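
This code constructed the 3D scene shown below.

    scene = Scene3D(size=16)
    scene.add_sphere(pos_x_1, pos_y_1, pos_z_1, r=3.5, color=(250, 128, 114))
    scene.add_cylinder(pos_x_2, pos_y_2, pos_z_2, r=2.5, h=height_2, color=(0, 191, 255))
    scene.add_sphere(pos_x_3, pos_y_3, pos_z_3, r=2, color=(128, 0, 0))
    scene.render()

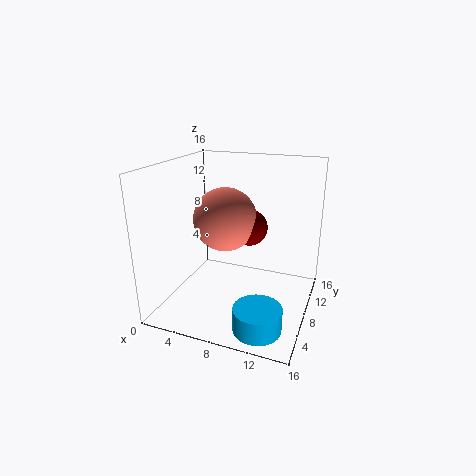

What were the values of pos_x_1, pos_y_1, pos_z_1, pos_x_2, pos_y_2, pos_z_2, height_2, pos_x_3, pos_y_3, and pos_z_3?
pos_x_1 = 6.5; pos_y_1 = 8; pos_z_1 = 10; pos_x_2 = 12; pos_y_2 = 3; pos_z_2 = 0.5; height_2 = 2.5; pos_x_3 = 9; pos_y_3 = 9; pos_z_3 = 9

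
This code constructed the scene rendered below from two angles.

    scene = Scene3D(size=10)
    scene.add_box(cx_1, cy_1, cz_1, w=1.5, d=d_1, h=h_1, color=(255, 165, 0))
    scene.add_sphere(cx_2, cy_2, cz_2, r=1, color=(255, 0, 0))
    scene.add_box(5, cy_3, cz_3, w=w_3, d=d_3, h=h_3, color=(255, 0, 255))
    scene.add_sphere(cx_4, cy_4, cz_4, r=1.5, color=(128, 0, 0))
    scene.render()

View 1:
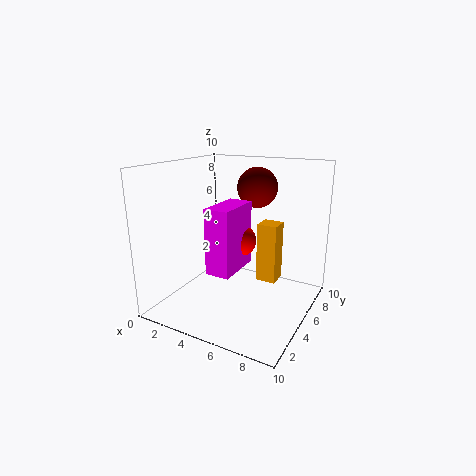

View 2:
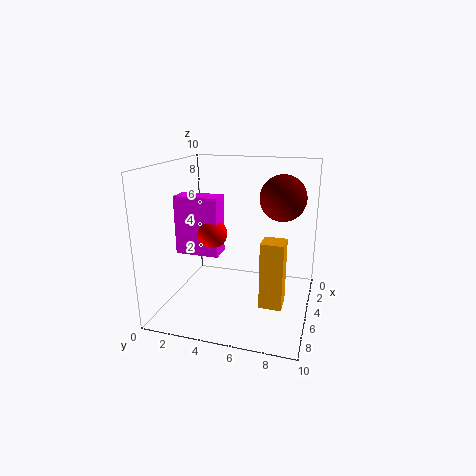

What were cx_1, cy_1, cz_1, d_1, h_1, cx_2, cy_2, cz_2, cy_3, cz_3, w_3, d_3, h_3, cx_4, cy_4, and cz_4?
cx_1 = 5.5; cy_1 = 7; cz_1 = 1; d_1 = 1.5; h_1 = 4.5; cx_2 = 6; cy_2 = 3.5; cz_2 = 5.5; cy_3 = 1; cz_3 = 4; w_3 = 1.5; d_3 = 3; h_3 = 4; cx_4 = 5; cy_4 = 8; cz_4 = 8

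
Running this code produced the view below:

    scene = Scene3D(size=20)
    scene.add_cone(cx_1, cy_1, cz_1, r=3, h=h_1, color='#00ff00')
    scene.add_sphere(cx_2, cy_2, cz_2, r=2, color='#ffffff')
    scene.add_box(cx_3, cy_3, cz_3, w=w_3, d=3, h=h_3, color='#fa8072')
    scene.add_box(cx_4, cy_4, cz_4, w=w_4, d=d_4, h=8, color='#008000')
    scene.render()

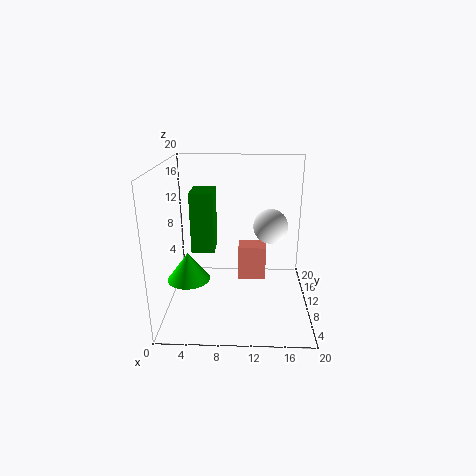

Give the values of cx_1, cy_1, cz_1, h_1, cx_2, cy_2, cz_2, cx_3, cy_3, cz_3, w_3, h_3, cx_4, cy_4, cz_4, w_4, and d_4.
cx_1 = 3
cy_1 = 9
cz_1 = 4
h_1 = 4
cx_2 = 14
cy_2 = 4
cz_2 = 14
cx_3 = 10
cy_3 = 11
cz_3 = 3
w_3 = 4
h_3 = 5
cx_4 = 4
cy_4 = 7
cz_4 = 9
w_4 = 3
d_4 = 4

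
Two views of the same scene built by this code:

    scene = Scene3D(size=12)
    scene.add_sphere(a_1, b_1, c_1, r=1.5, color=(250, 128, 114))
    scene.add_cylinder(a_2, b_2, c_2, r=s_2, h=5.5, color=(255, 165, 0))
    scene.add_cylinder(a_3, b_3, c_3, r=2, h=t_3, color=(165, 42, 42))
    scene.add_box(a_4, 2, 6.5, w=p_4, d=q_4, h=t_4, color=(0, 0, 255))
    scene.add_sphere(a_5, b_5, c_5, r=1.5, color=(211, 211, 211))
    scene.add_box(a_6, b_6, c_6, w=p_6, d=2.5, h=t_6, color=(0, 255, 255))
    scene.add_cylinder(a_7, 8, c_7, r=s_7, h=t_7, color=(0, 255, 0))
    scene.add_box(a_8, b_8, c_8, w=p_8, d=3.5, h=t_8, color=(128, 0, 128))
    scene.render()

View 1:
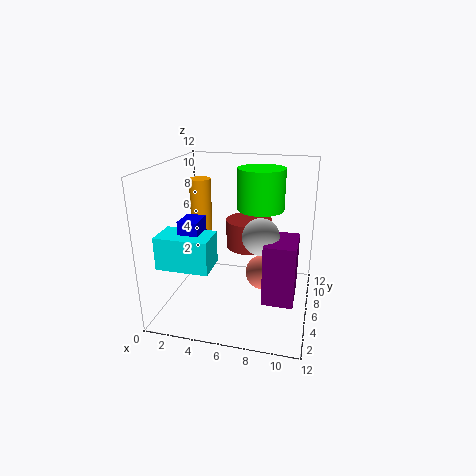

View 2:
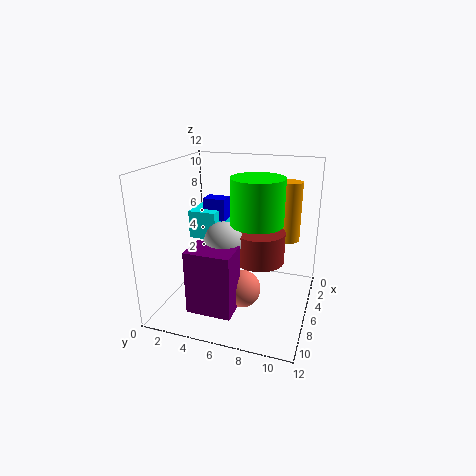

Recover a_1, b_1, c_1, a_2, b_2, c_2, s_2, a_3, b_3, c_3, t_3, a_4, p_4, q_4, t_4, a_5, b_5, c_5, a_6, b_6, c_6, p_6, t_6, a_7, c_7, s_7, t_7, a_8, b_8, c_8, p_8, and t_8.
a_1 = 8, b_1 = 7, c_1 = 2.5, a_2 = 1.5, b_2 = 9.5, c_2 = 4.5, s_2 = 1, a_3 = 6.5, b_3 = 8, c_3 = 4.5, t_3 = 2.5, a_4 = 2.5, p_4 = 1.5, q_4 = 2, t_4 = 2, a_5 = 8, b_5 = 5.5, c_5 = 6.5, a_6 = 1, b_6 = 1, c_6 = 5, p_6 = 4, t_6 = 2.5, a_7 = 7.5, c_7 = 8, s_7 = 2, t_7 = 3.5, a_8 = 8.5, b_8 = 3.5, c_8 = 1.5, p_8 = 2.5, t_8 = 5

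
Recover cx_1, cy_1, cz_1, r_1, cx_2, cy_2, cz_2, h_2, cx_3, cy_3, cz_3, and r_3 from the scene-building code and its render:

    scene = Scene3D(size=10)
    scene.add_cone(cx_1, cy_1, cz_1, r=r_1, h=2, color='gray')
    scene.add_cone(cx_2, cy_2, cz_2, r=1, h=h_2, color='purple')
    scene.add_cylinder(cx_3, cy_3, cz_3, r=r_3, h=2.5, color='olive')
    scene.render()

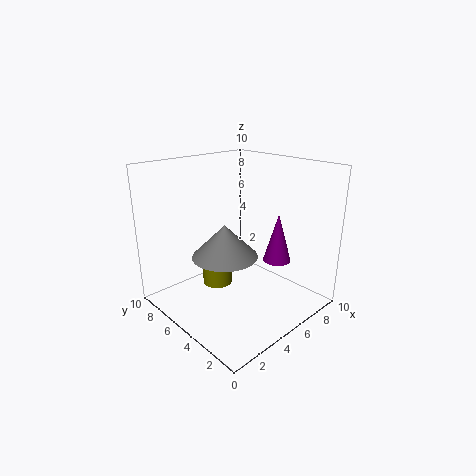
cx_1 = 2.5; cy_1 = 3.5; cz_1 = 5; r_1 = 2; cx_2 = 7.5; cy_2 = 3.5; cz_2 = 3; h_2 = 3.5; cx_3 = 3.5; cy_3 = 5.5; cz_3 = 2; r_3 = 1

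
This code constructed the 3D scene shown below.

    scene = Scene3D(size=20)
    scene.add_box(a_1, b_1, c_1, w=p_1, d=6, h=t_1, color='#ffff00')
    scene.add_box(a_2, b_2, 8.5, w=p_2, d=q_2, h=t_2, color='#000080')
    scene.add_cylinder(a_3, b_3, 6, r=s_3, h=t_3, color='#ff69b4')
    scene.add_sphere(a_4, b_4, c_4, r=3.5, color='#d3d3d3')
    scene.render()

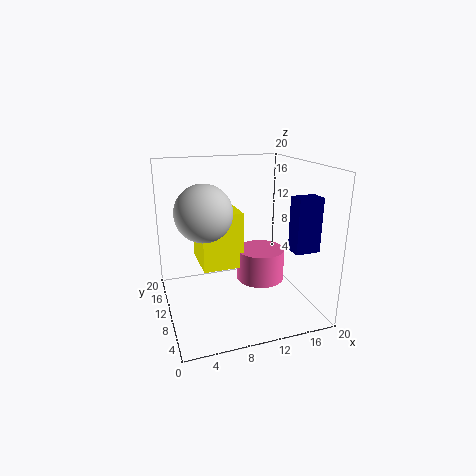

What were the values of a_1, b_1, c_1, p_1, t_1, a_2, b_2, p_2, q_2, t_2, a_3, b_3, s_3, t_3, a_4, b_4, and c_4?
a_1 = 4; b_1 = 5; c_1 = 8; p_1 = 5; t_1 = 7; a_2 = 16.5; b_2 = 5; p_2 = 3.5; q_2 = 2.5; t_2 = 7.5; a_3 = 11.5; b_3 = 5.5; s_3 = 3; t_3 = 4; a_4 = 4.5; b_4 = 6.5; c_4 = 15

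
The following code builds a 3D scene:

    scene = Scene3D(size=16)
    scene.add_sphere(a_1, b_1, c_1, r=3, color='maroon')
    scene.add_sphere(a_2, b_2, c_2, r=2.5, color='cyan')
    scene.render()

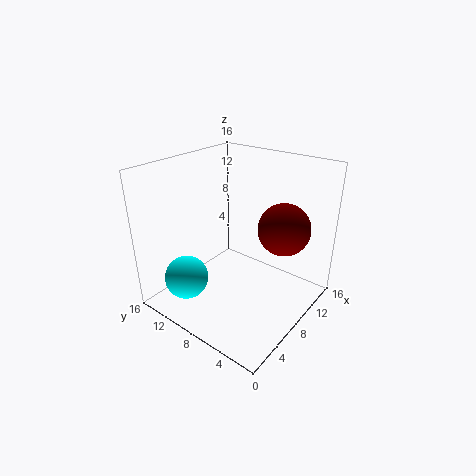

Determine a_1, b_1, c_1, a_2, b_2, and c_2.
a_1 = 12, b_1 = 4.5, c_1 = 8.5, a_2 = 4, b_2 = 12.5, c_2 = 3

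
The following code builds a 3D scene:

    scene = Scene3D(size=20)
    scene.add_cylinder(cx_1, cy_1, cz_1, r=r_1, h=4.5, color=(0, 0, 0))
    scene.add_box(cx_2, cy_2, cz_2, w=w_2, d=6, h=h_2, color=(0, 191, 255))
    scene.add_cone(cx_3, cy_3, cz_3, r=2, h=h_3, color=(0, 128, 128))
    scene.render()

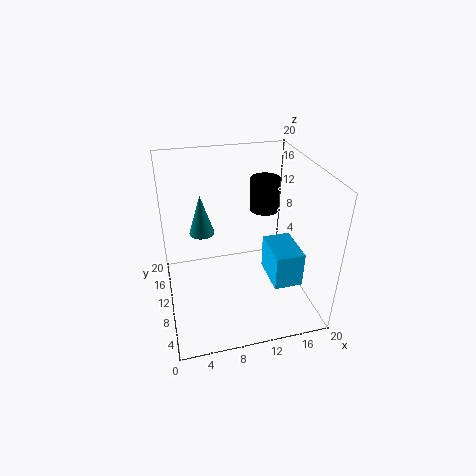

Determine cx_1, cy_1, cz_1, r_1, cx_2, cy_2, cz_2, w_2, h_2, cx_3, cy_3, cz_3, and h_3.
cx_1 = 14; cy_1 = 11; cz_1 = 13.5; r_1 = 2; cx_2 = 14; cy_2 = 5; cz_2 = 4; w_2 = 4; h_2 = 5; cx_3 = 6; cy_3 = 17.5; cz_3 = 7; h_3 = 6.5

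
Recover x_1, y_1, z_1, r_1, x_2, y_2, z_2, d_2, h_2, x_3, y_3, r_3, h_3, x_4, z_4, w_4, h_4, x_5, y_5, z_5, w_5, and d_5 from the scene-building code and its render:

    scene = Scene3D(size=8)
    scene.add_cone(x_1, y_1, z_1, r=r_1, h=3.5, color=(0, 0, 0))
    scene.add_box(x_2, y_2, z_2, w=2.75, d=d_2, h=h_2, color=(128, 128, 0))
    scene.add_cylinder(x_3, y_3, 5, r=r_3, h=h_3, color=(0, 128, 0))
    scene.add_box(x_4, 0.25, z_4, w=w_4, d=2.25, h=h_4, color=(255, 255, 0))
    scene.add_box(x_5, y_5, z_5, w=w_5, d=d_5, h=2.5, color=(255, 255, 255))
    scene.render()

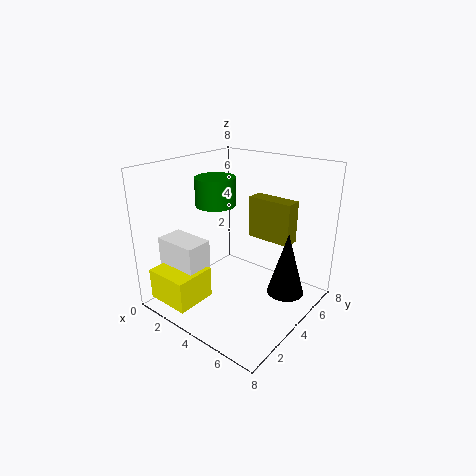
x_1 = 6.75, y_1 = 4.75, z_1 = 1.25, r_1 = 1, x_2 = 3.25, y_2 = 6, z_2 = 3.25, d_2 = 1, h_2 = 2.5, x_3 = 1.25, y_3 = 5.25, r_3 = 1.25, h_3 = 1.75, x_4 = 0.75, z_4 = 0.75, w_4 = 2.5, h_4 = 1.75, x_5 = 0.5, y_5 = 1.25, z_5 = 1.5, w_5 = 2.5, d_5 = 1.5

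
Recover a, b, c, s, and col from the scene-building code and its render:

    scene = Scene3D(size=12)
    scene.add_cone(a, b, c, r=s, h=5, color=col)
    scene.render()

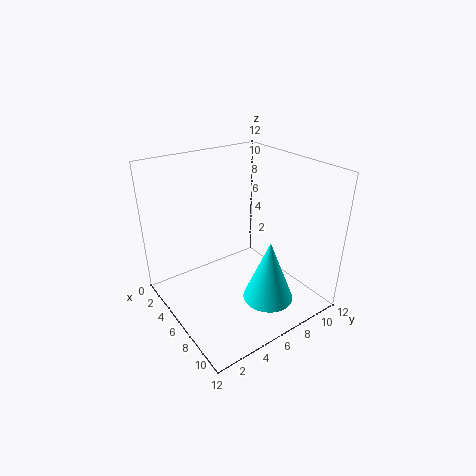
a = 9.5, b = 6.5, c = 2, s = 2, col = 'cyan'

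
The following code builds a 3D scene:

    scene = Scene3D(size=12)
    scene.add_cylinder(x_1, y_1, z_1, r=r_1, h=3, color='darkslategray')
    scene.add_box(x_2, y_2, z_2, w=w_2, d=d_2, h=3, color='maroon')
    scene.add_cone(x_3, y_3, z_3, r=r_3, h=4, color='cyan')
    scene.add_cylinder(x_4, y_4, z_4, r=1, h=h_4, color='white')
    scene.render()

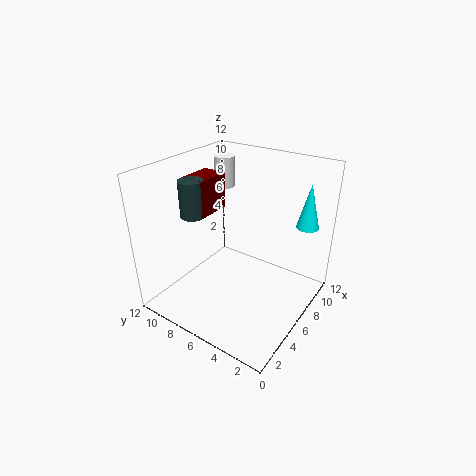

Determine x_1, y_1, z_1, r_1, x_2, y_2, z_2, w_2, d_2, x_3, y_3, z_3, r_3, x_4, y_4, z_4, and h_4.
x_1 = 4, y_1 = 9, z_1 = 8, r_1 = 1, x_2 = 4, y_2 = 8, z_2 = 8, w_2 = 3, d_2 = 2, x_3 = 11, y_3 = 2, z_3 = 6, r_3 = 1, x_4 = 11, y_4 = 11, z_4 = 8, h_4 = 3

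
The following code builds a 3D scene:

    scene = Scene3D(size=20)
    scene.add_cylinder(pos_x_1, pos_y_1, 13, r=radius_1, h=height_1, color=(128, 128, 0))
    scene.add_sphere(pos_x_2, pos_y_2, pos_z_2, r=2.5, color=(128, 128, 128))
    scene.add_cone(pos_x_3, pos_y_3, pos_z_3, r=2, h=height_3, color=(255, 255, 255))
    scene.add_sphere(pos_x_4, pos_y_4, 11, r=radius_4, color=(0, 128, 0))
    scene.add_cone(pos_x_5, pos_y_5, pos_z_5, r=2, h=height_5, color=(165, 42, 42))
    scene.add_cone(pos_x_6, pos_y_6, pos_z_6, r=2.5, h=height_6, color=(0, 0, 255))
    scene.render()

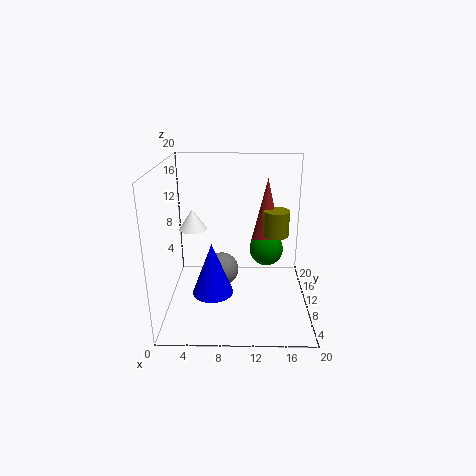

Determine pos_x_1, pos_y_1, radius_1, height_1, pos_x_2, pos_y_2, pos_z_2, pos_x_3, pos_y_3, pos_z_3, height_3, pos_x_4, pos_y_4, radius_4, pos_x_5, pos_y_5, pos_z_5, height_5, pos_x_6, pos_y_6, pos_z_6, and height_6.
pos_x_1 = 14.5, pos_y_1 = 4, radius_1 = 1.5, height_1 = 3, pos_x_2 = 7.5, pos_y_2 = 12, pos_z_2 = 4, pos_x_3 = 3.5, pos_y_3 = 12, pos_z_3 = 10.5, height_3 = 3, pos_x_4 = 13.5, pos_y_4 = 4.5, radius_4 = 2, pos_x_5 = 13.5, pos_y_5 = 5, pos_z_5 = 11, height_5 = 8.5, pos_x_6 = 7, pos_y_6 = 3.5, pos_z_6 = 5.5, height_6 = 6.5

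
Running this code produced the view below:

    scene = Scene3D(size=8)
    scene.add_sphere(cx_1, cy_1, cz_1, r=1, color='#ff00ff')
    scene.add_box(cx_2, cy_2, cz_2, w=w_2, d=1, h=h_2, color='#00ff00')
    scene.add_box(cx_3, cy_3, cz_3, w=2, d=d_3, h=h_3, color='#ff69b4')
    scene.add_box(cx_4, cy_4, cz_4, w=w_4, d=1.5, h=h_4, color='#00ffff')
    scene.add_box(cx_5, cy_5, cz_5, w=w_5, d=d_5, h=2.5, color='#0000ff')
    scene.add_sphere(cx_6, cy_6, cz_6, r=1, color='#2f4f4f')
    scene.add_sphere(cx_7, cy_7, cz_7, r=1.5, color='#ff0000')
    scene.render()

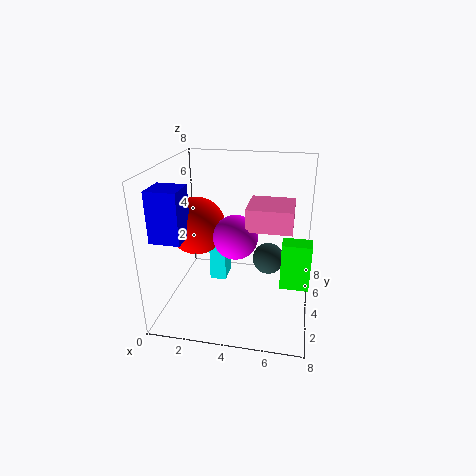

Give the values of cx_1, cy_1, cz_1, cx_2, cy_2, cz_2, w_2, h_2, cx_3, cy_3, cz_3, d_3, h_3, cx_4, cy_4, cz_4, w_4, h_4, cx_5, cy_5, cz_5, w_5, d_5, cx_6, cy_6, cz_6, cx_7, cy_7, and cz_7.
cx_1 = 4.5; cy_1 = 1; cz_1 = 5.5; cx_2 = 6.5; cy_2 = 2.5; cz_2 = 2; w_2 = 1.5; h_2 = 2.5; cx_3 = 5; cy_3 = 0.5; cz_3 = 6; d_3 = 2; h_3 = 1; cx_4 = 2; cy_4 = 5; cz_4 = 0.5; w_4 = 1; h_4 = 3; cx_5 = 0.5; cy_5 = 0.5; cz_5 = 5; w_5 = 1.5; d_5 = 1.5; cx_6 = 5.5; cy_6 = 6.5; cz_6 = 1.5; cx_7 = 2; cy_7 = 3; cz_7 = 5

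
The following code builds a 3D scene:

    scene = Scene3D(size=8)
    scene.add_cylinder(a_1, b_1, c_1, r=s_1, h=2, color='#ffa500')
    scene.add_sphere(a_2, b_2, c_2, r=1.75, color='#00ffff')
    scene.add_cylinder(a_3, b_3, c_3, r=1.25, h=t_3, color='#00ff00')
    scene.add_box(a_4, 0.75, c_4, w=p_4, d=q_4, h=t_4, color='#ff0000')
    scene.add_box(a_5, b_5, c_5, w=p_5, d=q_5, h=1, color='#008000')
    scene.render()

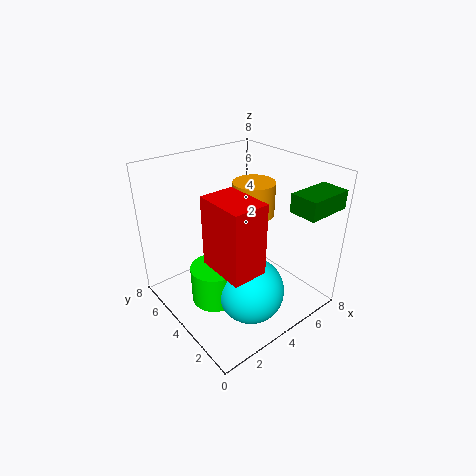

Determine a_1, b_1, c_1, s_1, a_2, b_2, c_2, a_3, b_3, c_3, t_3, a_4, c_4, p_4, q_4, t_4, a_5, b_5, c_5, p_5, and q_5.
a_1 = 6
b_1 = 5
c_1 = 4.5
s_1 = 1.25
a_2 = 3.25
b_2 = 2
c_2 = 2
a_3 = 2
b_3 = 3.5
c_3 = 1.25
t_3 = 2
a_4 = 1.25
c_4 = 4
p_4 = 1.75
q_4 = 2.5
t_4 = 3.5
a_5 = 5.5
b_5 = 0.25
c_5 = 6
p_5 = 2.5
q_5 = 1.5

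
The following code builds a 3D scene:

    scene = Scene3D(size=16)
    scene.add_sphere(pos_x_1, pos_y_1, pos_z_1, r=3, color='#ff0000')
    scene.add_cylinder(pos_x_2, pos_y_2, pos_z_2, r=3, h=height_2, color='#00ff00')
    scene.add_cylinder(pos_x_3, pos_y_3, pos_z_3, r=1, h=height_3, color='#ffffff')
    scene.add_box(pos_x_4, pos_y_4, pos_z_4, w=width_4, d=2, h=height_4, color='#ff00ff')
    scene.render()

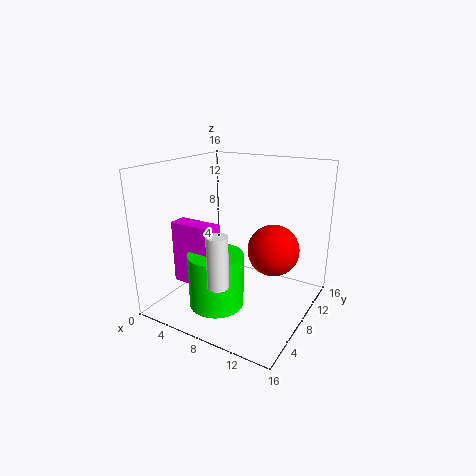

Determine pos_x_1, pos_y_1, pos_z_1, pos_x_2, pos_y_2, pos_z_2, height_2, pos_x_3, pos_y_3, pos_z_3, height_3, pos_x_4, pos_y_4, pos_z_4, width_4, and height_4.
pos_x_1 = 11, pos_y_1 = 11, pos_z_1 = 6, pos_x_2 = 7, pos_y_2 = 5, pos_z_2 = 1, height_2 = 6, pos_x_3 = 10, pos_y_3 = 1, pos_z_3 = 6, height_3 = 5, pos_x_4 = 2, pos_y_4 = 4, pos_z_4 = 3, width_4 = 5, height_4 = 7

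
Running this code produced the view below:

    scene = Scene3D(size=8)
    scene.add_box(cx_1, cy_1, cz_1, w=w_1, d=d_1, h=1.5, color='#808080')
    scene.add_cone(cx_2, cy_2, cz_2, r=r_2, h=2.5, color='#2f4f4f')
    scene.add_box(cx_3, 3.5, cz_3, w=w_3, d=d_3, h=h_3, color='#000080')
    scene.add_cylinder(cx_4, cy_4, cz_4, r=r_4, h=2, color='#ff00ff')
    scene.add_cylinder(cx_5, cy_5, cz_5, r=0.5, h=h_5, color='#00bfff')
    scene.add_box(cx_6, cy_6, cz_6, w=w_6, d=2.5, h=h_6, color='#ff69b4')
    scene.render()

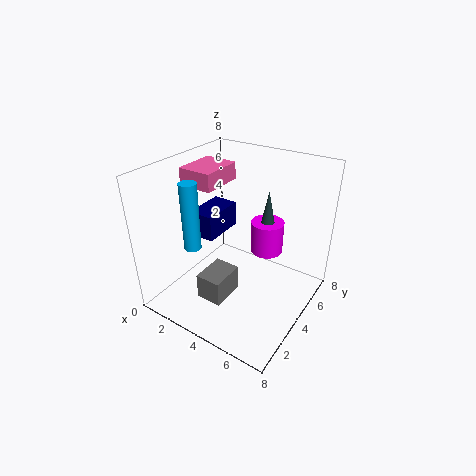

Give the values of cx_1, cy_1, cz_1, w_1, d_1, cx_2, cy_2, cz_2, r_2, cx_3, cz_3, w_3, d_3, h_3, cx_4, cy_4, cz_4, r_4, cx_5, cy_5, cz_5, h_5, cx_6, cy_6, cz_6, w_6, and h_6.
cx_1 = 2.5
cy_1 = 2
cz_1 = 0.5
w_1 = 1.5
d_1 = 2
cx_2 = 4.5
cy_2 = 6.5
cz_2 = 3.5
r_2 = 0.5
cx_3 = 1
cz_3 = 3.5
w_3 = 1.5
d_3 = 2.5
h_3 = 1.5
cx_4 = 4.5
cy_4 = 6.5
cz_4 = 2
r_4 = 1
cx_5 = 1.5
cy_5 = 3
cz_5 = 3
h_5 = 4
cx_6 = 0.5
cy_6 = 3.5
cz_6 = 6.5
w_6 = 2
h_6 = 1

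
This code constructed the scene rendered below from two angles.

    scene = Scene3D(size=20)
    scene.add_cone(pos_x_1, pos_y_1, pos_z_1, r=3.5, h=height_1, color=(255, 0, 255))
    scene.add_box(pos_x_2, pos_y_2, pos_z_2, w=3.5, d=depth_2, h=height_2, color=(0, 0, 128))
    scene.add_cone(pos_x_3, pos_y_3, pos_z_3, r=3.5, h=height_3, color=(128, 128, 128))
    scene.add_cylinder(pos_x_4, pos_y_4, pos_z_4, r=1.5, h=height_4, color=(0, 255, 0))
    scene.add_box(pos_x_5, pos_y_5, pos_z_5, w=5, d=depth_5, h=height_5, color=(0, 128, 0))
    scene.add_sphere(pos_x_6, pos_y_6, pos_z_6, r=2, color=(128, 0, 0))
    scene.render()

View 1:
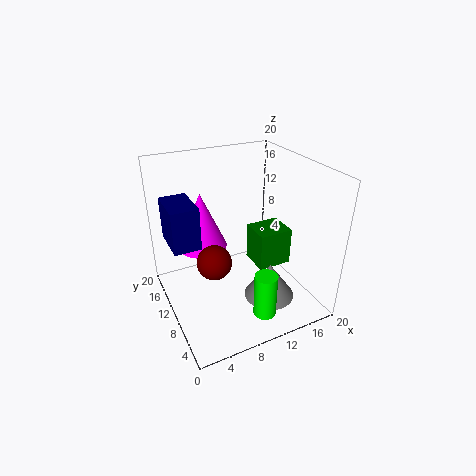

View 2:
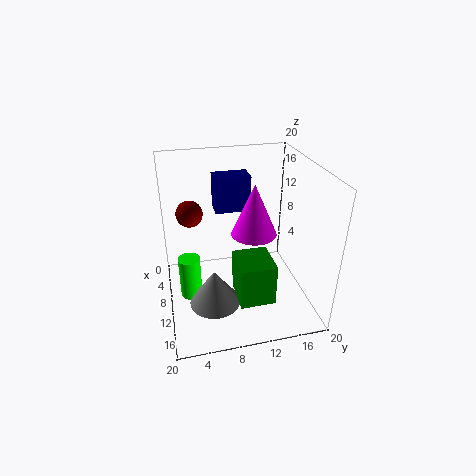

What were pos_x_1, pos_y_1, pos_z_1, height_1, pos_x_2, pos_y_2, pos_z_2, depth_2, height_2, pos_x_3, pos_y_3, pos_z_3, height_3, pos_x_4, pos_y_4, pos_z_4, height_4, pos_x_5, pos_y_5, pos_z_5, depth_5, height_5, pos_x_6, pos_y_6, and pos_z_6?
pos_x_1 = 6; pos_y_1 = 13.5; pos_z_1 = 8; height_1 = 8; pos_x_2 = 0.5; pos_y_2 = 8; pos_z_2 = 11; depth_2 = 5.5; height_2 = 5.5; pos_x_3 = 13; pos_y_3 = 6; pos_z_3 = 2; height_3 = 5; pos_x_4 = 10.5; pos_y_4 = 3; pos_z_4 = 2; height_4 = 6; pos_x_5 = 13; pos_y_5 = 8.5; pos_z_5 = 4.5; depth_5 = 4.5; height_5 = 5.5; pos_x_6 = 4; pos_y_6 = 4; pos_z_6 = 11.5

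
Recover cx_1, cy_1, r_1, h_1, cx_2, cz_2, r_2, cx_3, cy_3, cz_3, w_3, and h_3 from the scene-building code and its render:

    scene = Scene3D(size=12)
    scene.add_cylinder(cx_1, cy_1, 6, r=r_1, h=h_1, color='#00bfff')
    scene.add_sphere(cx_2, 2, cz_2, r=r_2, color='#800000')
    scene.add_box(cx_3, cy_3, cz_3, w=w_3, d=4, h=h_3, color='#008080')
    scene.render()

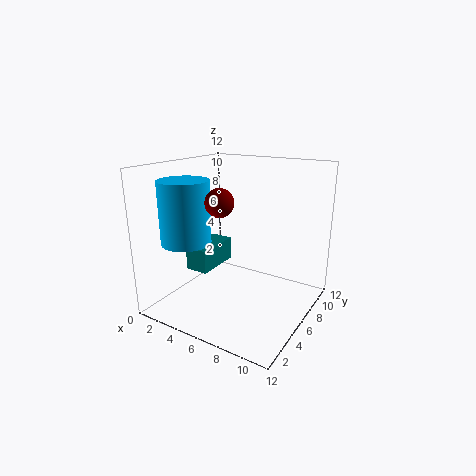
cx_1 = 3, cy_1 = 3, r_1 = 2, h_1 = 5, cx_2 = 7, cz_2 = 10, r_2 = 1, cx_3 = 2, cy_3 = 4, cz_3 = 3, w_3 = 2, h_3 = 2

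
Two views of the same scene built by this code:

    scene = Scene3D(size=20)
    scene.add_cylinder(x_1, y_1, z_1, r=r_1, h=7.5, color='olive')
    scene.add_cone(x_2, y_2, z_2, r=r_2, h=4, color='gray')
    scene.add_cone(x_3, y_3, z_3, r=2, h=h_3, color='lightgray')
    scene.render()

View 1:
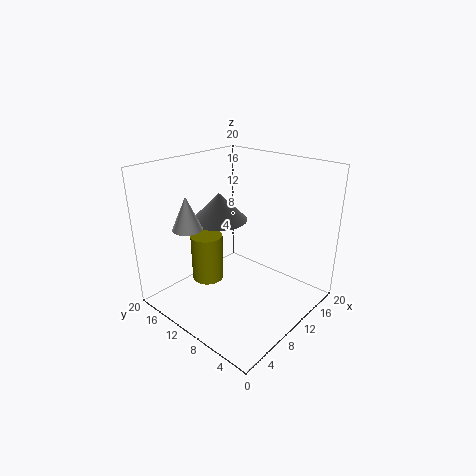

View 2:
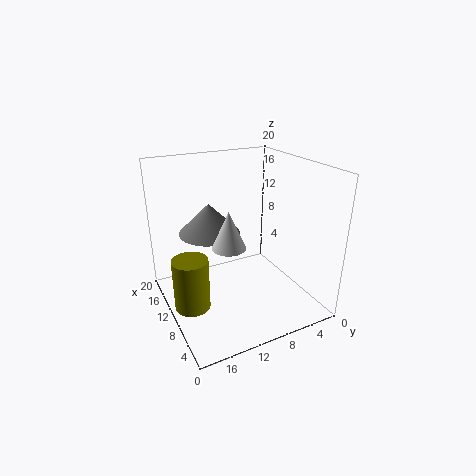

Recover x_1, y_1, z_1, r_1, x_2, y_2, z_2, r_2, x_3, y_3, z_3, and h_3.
x_1 = 10.5
y_1 = 17
z_1 = 0.5
r_1 = 2.5
x_2 = 10.5
y_2 = 14
z_2 = 11.5
r_2 = 4
x_3 = 4.5
y_3 = 14
z_3 = 12
h_3 = 4.5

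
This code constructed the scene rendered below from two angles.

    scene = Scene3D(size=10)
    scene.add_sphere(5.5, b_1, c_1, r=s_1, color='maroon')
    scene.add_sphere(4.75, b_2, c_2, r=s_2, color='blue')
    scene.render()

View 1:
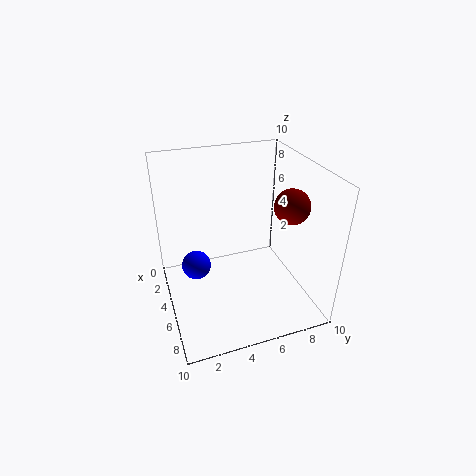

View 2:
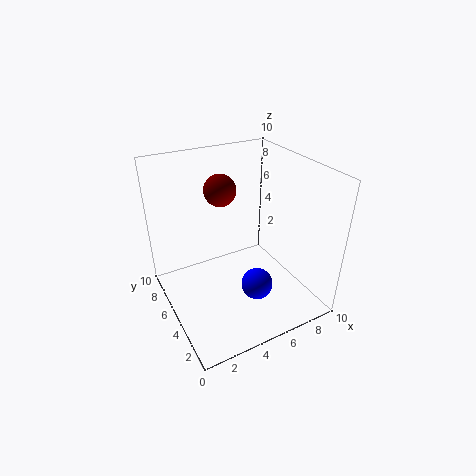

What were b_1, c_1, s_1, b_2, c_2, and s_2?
b_1 = 8.75; c_1 = 7; s_1 = 1.25; b_2 = 2; c_2 = 3.25; s_2 = 1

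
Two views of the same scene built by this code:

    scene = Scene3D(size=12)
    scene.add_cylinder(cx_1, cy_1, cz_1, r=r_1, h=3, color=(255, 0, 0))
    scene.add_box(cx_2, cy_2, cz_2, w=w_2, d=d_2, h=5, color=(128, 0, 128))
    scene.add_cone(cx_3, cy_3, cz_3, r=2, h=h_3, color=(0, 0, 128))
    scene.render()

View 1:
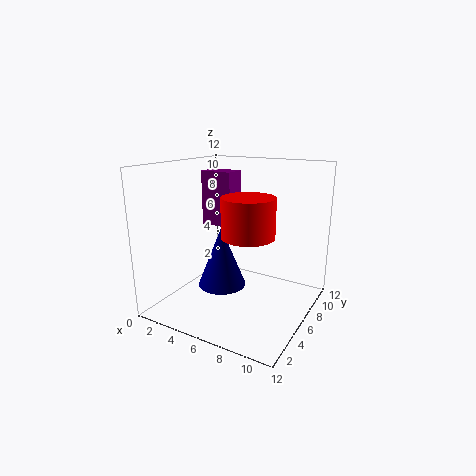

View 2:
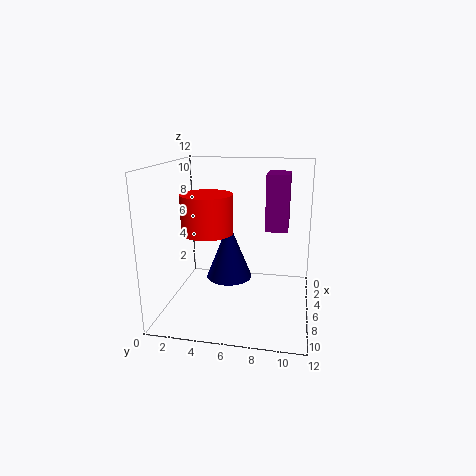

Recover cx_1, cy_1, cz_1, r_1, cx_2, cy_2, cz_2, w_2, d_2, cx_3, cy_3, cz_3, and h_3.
cx_1 = 8
cy_1 = 4
cz_1 = 7
r_1 = 2
cx_2 = 1
cy_2 = 8
cz_2 = 6
w_2 = 3
d_2 = 2
cx_3 = 5
cy_3 = 5
cz_3 = 2
h_3 = 5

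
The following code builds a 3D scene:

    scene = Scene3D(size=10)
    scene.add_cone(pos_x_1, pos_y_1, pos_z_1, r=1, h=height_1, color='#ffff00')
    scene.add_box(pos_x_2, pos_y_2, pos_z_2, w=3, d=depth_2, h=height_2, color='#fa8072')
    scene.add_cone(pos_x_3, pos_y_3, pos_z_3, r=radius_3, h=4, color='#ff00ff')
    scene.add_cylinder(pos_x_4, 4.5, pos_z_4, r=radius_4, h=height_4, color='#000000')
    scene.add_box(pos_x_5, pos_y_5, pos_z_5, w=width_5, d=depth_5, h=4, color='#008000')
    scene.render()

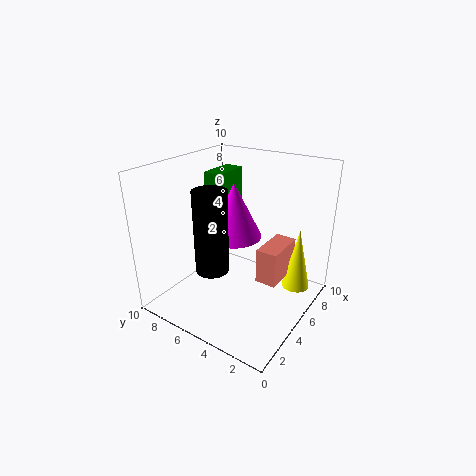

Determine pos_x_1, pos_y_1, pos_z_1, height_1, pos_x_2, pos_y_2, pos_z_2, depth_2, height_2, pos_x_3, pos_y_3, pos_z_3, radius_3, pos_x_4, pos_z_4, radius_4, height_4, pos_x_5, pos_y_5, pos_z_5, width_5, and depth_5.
pos_x_1 = 7.5
pos_y_1 = 1.5
pos_z_1 = 1
height_1 = 4.5
pos_x_2 = 5
pos_y_2 = 2
pos_z_2 = 2
depth_2 = 1.5
height_2 = 2.5
pos_x_3 = 6
pos_y_3 = 6
pos_z_3 = 4.5
radius_3 = 2
pos_x_4 = 1.5
pos_z_4 = 4.5
radius_4 = 1
height_4 = 5
pos_x_5 = 7
pos_y_5 = 8
pos_z_5 = 4.5
width_5 = 3
depth_5 = 1.5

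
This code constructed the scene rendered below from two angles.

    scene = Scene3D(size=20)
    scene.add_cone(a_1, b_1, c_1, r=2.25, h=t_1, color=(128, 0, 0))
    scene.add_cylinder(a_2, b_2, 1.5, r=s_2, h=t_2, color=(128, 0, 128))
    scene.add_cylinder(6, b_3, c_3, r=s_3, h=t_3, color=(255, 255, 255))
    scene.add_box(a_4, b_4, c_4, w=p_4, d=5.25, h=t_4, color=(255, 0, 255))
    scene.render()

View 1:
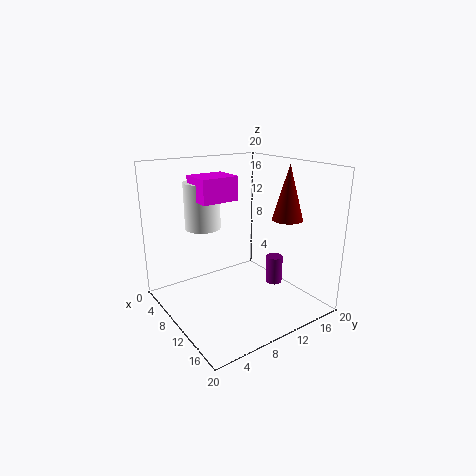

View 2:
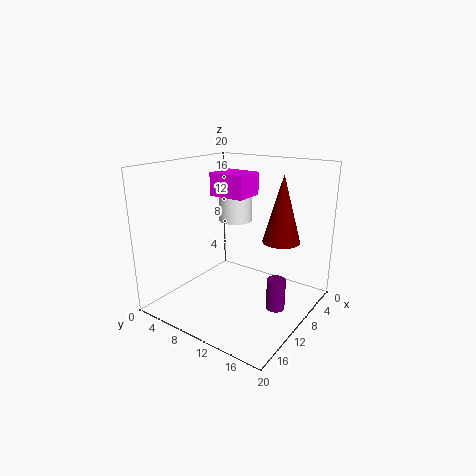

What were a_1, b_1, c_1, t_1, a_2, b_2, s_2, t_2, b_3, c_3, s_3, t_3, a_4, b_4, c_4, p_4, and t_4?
a_1 = 11.75
b_1 = 17.5
c_1 = 11.75
t_1 = 8
a_2 = 10.5
b_2 = 16.5
s_2 = 1.25
t_2 = 4.25
b_3 = 6.75
c_3 = 11
s_3 = 2.5
t_3 = 6.5
a_4 = 5.25
b_4 = 5
c_4 = 15.25
p_4 = 4.5
t_4 = 3.25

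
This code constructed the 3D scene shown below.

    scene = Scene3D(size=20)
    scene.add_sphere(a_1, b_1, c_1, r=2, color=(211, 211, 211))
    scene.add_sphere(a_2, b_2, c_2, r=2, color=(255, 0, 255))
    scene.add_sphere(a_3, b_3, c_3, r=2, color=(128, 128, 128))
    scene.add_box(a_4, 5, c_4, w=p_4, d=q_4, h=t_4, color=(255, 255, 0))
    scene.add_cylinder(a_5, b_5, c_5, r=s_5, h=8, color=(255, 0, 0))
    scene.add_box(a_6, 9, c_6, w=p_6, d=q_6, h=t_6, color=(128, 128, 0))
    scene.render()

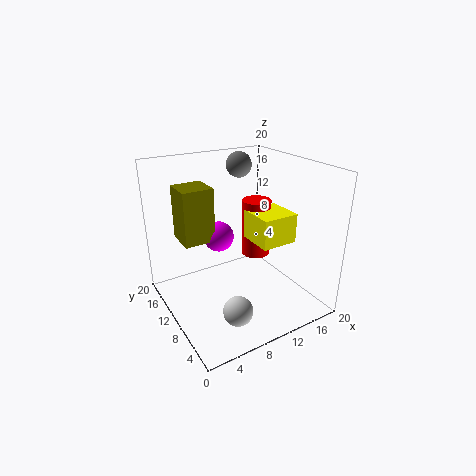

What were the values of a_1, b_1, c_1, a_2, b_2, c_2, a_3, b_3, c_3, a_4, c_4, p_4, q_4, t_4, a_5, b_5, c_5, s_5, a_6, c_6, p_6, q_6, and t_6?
a_1 = 7
b_1 = 5
c_1 = 2
a_2 = 7
b_2 = 10
c_2 = 11
a_3 = 15
b_3 = 18
c_3 = 18
a_4 = 11
c_4 = 10
p_4 = 5
q_4 = 5
t_4 = 4
a_5 = 13
b_5 = 10
c_5 = 7
s_5 = 2
a_6 = 2
c_6 = 11
p_6 = 4
q_6 = 4
t_6 = 7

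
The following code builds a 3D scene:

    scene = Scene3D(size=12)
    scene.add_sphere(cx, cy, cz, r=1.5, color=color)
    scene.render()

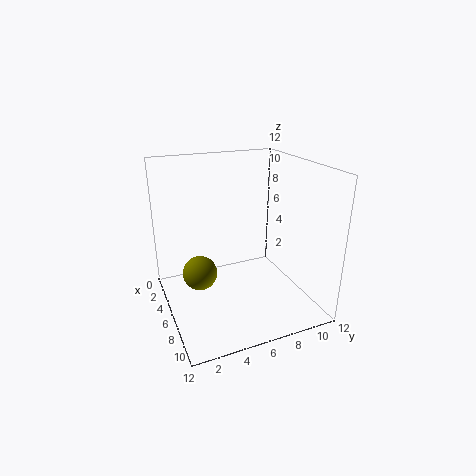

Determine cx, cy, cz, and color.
cx = 4.5
cy = 3
cz = 2.5
color = 'olive'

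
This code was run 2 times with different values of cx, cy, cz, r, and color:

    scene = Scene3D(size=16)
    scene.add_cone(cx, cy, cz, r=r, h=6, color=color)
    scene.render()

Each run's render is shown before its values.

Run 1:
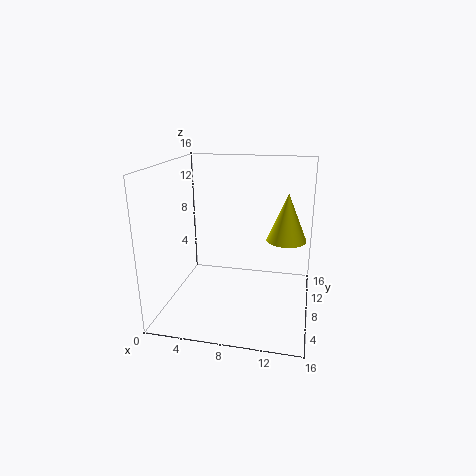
cx = 13, cy = 13.5, cz = 6, r = 2.5, color = 'yellow'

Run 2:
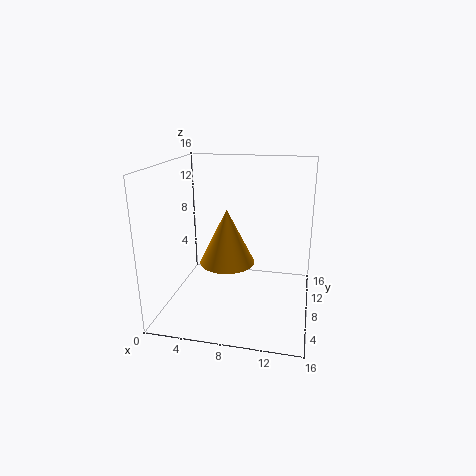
cx = 7, cy = 7, cz = 5.5, r = 3, color = 'orange'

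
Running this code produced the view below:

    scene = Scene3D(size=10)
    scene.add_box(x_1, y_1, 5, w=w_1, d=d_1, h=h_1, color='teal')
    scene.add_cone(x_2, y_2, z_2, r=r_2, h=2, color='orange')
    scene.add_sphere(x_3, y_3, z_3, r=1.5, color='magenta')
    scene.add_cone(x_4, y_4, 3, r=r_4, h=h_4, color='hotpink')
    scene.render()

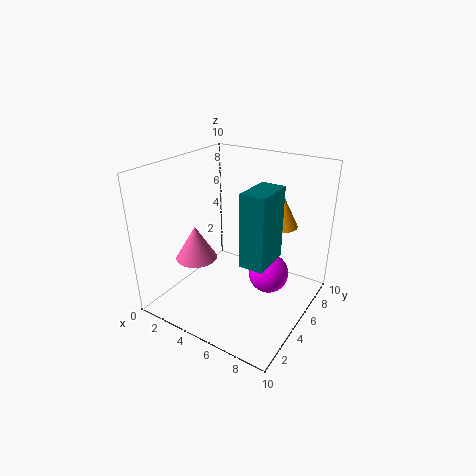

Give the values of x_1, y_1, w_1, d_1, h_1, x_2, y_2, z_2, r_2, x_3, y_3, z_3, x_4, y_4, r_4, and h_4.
x_1 = 7
y_1 = 2
w_1 = 1.5
d_1 = 2.5
h_1 = 4.5
x_2 = 8
y_2 = 5.5
z_2 = 6.5
r_2 = 1
x_3 = 6.5
y_3 = 7
z_3 = 1.5
x_4 = 2
y_4 = 4
r_4 = 1.5
h_4 = 2.5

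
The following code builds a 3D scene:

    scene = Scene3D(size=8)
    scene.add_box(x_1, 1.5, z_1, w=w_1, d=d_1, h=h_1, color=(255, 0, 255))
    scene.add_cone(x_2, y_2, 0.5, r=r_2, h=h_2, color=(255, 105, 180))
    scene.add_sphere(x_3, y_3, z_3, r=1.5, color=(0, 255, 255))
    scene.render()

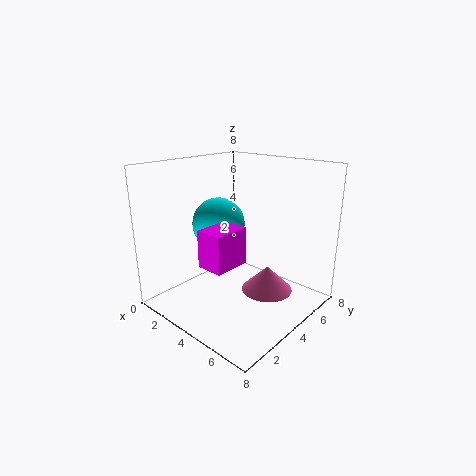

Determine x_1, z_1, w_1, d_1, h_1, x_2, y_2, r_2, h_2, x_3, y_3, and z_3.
x_1 = 3.5
z_1 = 3
w_1 = 1.5
d_1 = 2
h_1 = 2
x_2 = 5
y_2 = 5.5
r_2 = 1.5
h_2 = 1.5
x_3 = 2.5
y_3 = 4
z_3 = 4.5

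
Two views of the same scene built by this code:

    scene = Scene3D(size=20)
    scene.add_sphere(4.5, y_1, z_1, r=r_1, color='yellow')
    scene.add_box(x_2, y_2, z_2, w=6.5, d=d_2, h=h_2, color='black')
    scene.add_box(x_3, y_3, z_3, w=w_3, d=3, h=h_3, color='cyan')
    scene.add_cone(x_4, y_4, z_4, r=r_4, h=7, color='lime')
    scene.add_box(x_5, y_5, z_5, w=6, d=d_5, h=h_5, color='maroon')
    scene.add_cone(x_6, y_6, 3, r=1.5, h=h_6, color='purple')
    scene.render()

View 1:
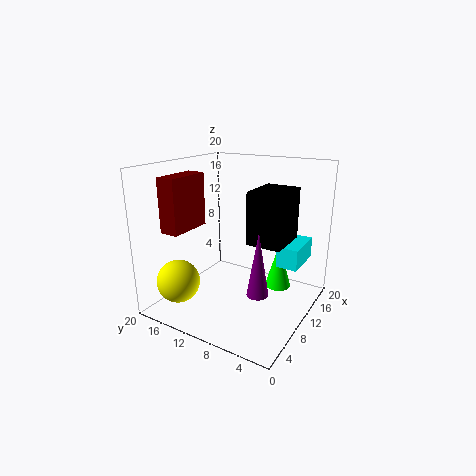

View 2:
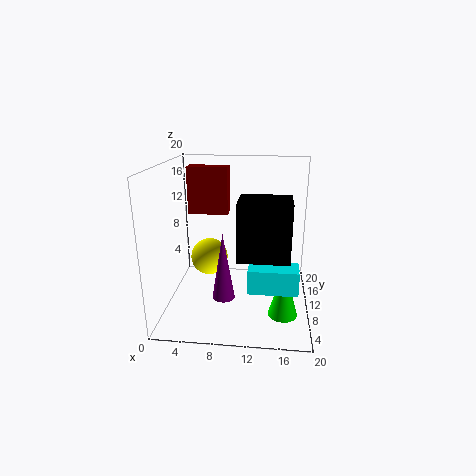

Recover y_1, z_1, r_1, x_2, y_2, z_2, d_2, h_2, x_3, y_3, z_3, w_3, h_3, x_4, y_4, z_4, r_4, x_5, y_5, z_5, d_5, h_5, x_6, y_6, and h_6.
y_1 = 16.5
z_1 = 4
r_1 = 3
x_2 = 10.5
y_2 = 4
z_2 = 9
d_2 = 5
h_2 = 7.5
x_3 = 12
y_3 = 2
z_3 = 6
w_3 = 6
h_3 = 3
x_4 = 16.5
y_4 = 6.5
z_4 = 0.5
r_4 = 2
x_5 = 2
y_5 = 14
z_5 = 12
d_5 = 2.5
h_5 = 7
x_6 = 8.5
y_6 = 6
h_6 = 9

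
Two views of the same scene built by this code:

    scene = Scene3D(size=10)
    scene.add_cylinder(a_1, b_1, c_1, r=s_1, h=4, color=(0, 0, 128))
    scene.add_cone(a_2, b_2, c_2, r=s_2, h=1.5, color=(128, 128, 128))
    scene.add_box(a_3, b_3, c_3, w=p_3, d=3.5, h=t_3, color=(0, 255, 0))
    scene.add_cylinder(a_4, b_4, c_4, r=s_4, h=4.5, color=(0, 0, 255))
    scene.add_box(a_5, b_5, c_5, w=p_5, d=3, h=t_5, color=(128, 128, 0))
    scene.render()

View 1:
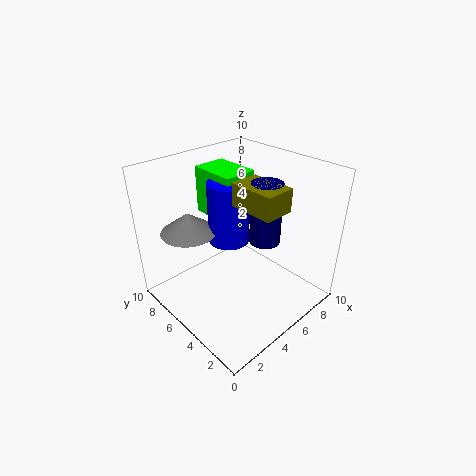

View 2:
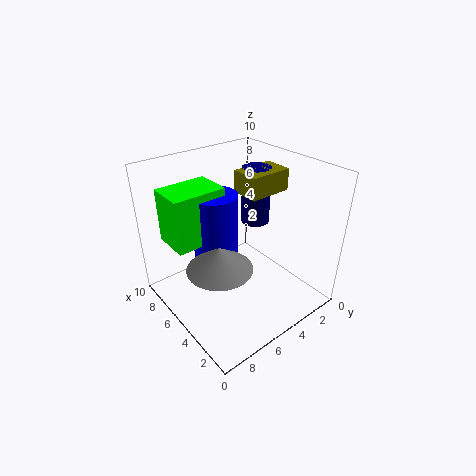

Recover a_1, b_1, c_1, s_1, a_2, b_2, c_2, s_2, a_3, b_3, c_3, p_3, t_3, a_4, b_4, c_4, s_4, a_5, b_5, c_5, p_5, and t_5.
a_1 = 5.5; b_1 = 3; c_1 = 5.5; s_1 = 1; a_2 = 3; b_2 = 8; c_2 = 5; s_2 = 2; a_3 = 5; b_3 = 6; c_3 = 5.5; p_3 = 2.5; t_3 = 3.5; a_4 = 5.5; b_4 = 6.5; c_4 = 4; s_4 = 1.5; a_5 = 4; b_5 = 1.5; c_5 = 8; p_5 = 2; t_5 = 1.5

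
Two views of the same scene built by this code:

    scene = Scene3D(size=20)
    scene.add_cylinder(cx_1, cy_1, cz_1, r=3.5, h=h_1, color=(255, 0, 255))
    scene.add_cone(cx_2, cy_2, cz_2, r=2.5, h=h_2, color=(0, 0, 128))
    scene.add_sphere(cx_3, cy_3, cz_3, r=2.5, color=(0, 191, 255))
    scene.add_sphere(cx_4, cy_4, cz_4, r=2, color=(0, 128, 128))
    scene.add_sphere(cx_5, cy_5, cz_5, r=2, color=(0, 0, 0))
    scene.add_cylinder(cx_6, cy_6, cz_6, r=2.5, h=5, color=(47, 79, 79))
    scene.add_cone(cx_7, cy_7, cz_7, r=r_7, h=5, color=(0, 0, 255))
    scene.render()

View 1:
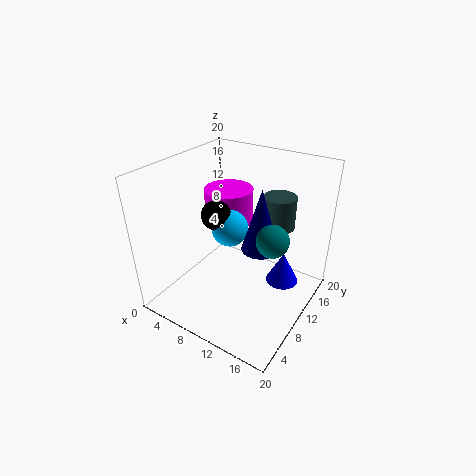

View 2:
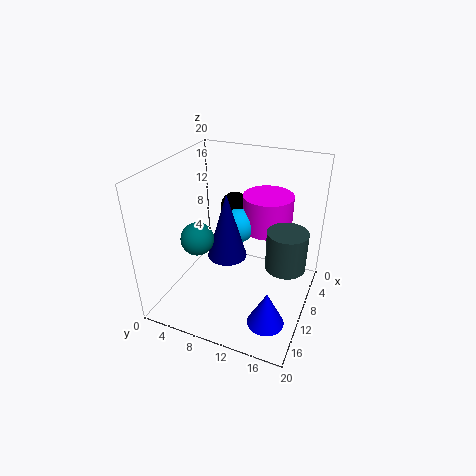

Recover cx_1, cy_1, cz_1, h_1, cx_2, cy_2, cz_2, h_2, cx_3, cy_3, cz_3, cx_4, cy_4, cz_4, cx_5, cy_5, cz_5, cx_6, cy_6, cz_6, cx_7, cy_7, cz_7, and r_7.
cx_1 = 6.5, cy_1 = 13, cz_1 = 10.5, h_1 = 5, cx_2 = 13.5, cy_2 = 10, cz_2 = 9.5, h_2 = 8.5, cx_3 = 9, cy_3 = 9.5, cz_3 = 11.5, cx_4 = 16.5, cy_4 = 7.5, cz_4 = 13, cx_5 = 7.5, cy_5 = 8.5, cz_5 = 13.5, cx_6 = 12.5, cy_6 = 17.5, cz_6 = 9, cx_7 = 14.5, cy_7 = 16, cz_7 = 0.5, r_7 = 2.5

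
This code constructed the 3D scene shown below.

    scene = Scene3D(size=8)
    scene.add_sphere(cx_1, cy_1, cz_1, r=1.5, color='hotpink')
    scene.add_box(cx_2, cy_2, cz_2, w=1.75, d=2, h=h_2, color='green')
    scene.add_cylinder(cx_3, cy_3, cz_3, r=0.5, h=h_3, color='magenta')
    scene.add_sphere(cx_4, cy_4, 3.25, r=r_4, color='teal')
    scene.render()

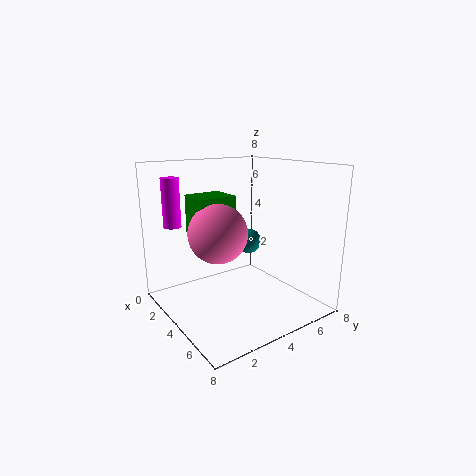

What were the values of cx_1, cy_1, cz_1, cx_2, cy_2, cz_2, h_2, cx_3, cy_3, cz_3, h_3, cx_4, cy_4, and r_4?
cx_1 = 4.75; cy_1 = 2.25; cz_1 = 4.75; cx_2 = 2.75; cy_2 = 1.5; cz_2 = 4.25; h_2 = 2.25; cx_3 = 1.5; cy_3 = 1.25; cz_3 = 4.5; h_3 = 2.75; cx_4 = 3; cy_4 = 5.5; r_4 = 0.75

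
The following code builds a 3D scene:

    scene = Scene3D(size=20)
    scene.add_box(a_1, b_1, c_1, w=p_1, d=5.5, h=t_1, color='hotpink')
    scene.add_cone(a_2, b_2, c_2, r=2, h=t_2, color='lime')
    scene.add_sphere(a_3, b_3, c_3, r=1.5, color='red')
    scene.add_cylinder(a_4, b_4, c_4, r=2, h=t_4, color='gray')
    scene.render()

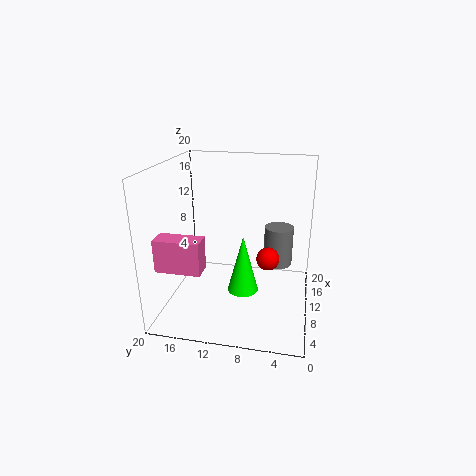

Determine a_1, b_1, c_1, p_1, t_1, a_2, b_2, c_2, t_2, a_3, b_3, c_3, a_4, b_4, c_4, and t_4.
a_1 = 0.5, b_1 = 12.5, c_1 = 9, p_1 = 2.5, t_1 = 4, a_2 = 6, b_2 = 8.5, c_2 = 4.5, t_2 = 7.5, a_3 = 7.5, b_3 = 5.5, c_3 = 8.5, a_4 = 11.5, b_4 = 4.5, c_4 = 6, t_4 = 5.5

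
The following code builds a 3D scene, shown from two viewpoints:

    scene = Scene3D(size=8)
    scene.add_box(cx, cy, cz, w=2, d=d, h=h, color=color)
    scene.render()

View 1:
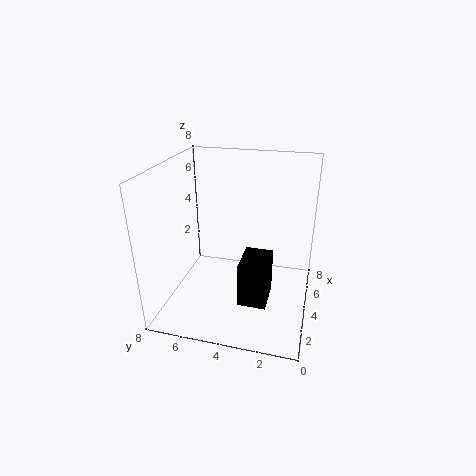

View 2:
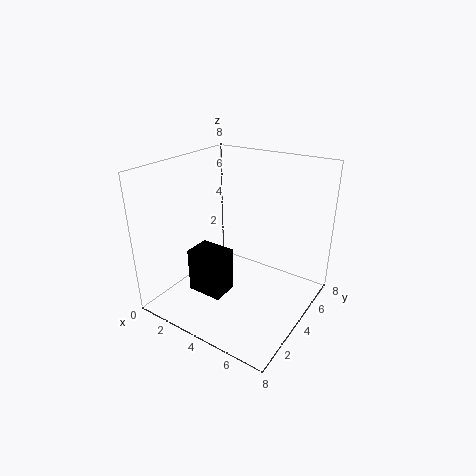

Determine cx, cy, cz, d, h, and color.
cx = 2, cy = 2, cz = 1, d = 1.5, h = 2.5, color = 'black'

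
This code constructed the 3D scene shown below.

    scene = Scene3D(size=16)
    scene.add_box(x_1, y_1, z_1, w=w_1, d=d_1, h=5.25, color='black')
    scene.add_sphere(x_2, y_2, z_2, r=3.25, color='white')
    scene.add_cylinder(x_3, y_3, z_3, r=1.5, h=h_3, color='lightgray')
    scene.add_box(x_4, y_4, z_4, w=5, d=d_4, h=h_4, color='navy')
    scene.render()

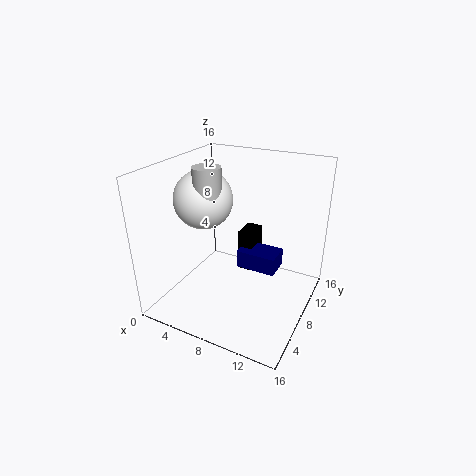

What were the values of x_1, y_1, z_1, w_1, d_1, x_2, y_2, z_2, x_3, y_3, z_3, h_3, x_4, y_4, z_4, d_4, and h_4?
x_1 = 5.75
y_1 = 12.25
z_1 = 1
w_1 = 2
d_1 = 3.25
x_2 = 4
y_2 = 7.5
z_2 = 12
x_3 = 5.25
y_3 = 6.5
z_3 = 11.75
h_3 = 4.25
x_4 = 6.25
y_4 = 11
z_4 = 2
d_4 = 3.25
h_4 = 2.25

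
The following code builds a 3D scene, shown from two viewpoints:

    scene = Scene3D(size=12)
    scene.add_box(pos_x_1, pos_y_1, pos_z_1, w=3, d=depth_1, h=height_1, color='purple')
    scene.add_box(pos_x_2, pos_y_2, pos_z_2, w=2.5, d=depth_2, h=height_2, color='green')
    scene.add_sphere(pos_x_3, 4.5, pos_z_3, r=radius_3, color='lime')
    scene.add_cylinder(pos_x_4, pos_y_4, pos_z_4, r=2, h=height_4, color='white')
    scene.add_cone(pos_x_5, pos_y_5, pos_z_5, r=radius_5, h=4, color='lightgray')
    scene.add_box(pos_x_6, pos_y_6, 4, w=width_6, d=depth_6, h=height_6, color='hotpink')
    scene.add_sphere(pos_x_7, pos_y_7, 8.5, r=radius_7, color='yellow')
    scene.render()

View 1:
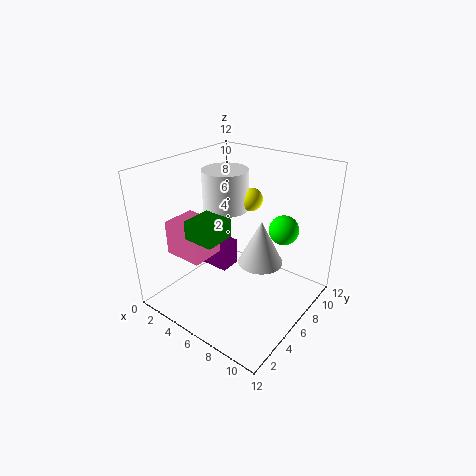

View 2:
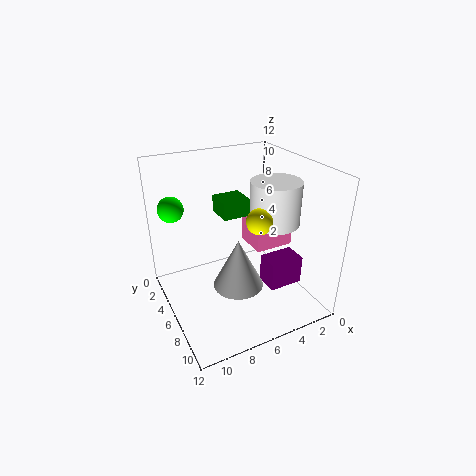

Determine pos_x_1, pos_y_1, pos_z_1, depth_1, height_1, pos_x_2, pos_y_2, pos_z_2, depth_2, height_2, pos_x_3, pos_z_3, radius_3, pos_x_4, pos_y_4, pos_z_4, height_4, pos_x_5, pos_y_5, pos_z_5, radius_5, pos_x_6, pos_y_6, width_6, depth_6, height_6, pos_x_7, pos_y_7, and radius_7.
pos_x_1 = 1, pos_y_1 = 6.5, pos_z_1 = 1.5, depth_1 = 2, height_1 = 2.5, pos_x_2 = 4, pos_y_2 = 2, pos_z_2 = 7, depth_2 = 2.5, height_2 = 1.5, pos_x_3 = 11, pos_z_3 = 9, radius_3 = 1, pos_x_4 = 3.5, pos_y_4 = 7.5, pos_z_4 = 7.5, height_4 = 3.5, pos_x_5 = 7, pos_y_5 = 8, pos_z_5 = 3, radius_5 = 2, pos_x_6 = 0.5, pos_y_6 = 3, width_6 = 3.5, depth_6 = 3, height_6 = 3, pos_x_7 = 5.5, pos_y_7 = 8.5, radius_7 = 1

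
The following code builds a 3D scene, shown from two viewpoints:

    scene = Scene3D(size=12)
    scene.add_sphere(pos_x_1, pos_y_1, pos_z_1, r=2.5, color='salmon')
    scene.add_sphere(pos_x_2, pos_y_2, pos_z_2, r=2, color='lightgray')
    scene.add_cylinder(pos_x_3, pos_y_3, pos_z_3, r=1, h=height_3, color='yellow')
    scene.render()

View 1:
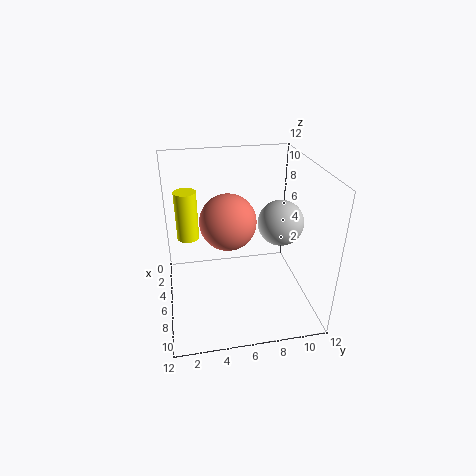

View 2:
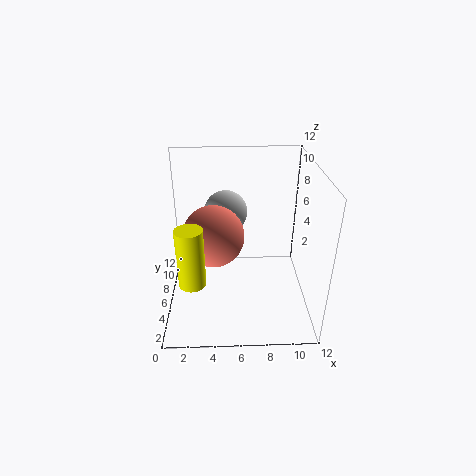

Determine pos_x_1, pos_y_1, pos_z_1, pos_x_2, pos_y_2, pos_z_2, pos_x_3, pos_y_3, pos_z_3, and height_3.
pos_x_1 = 4, pos_y_1 = 5.5, pos_z_1 = 6.5, pos_x_2 = 5, pos_y_2 = 10, pos_z_2 = 6.5, pos_x_3 = 2.5, pos_y_3 = 2, pos_z_3 = 4.5, height_3 = 4.5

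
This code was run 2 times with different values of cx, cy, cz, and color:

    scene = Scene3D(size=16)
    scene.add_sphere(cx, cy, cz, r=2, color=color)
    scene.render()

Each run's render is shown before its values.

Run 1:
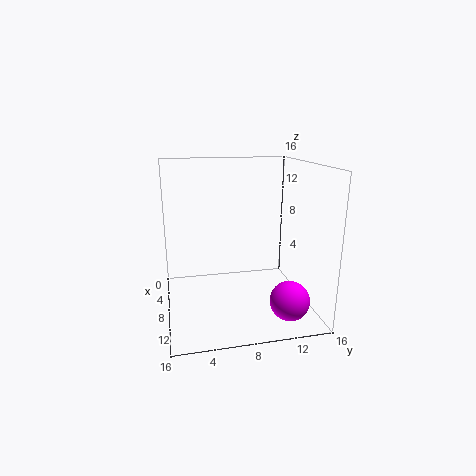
cx = 14
cy = 12
cz = 3
color = 'magenta'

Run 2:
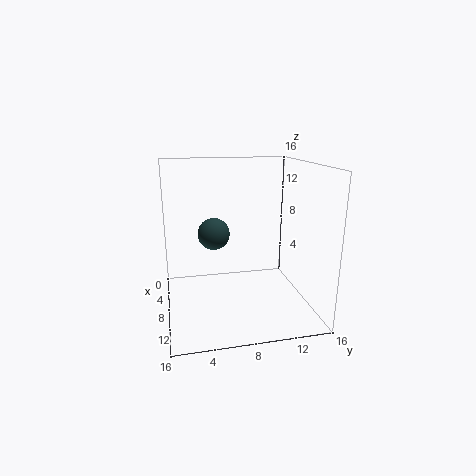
cx = 3
cy = 6
cz = 7
color = 'darkslategray'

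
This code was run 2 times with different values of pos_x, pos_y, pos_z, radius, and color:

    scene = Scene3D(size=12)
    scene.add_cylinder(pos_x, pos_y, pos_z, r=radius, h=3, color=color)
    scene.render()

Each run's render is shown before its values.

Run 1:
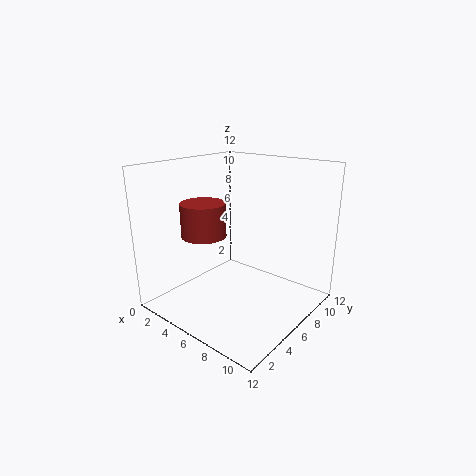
pos_x = 2.5; pos_y = 5.5; pos_z = 5.5; radius = 2; color = 'brown'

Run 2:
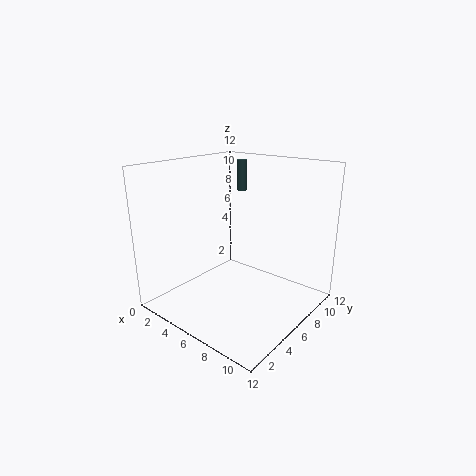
pos_x = 2; pos_y = 11.5; pos_z = 8.5; radius = 0.5; color = 'darkslategray'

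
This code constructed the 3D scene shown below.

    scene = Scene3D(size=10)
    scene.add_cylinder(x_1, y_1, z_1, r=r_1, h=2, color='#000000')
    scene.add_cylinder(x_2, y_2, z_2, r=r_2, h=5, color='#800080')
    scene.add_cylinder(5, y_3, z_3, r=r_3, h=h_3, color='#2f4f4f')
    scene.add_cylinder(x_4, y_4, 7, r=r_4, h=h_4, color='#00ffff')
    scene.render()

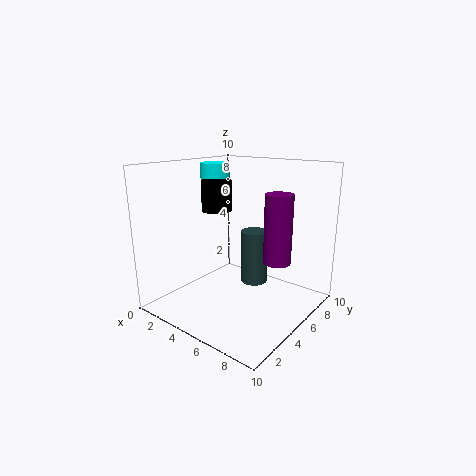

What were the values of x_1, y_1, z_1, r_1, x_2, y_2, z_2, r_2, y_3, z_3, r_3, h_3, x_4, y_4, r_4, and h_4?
x_1 = 4, y_1 = 4, z_1 = 7, r_1 = 1, x_2 = 7, y_2 = 7, z_2 = 3, r_2 = 1, y_3 = 7, z_3 = 1, r_3 = 1, h_3 = 4, x_4 = 3, y_4 = 5, r_4 = 1, h_4 = 3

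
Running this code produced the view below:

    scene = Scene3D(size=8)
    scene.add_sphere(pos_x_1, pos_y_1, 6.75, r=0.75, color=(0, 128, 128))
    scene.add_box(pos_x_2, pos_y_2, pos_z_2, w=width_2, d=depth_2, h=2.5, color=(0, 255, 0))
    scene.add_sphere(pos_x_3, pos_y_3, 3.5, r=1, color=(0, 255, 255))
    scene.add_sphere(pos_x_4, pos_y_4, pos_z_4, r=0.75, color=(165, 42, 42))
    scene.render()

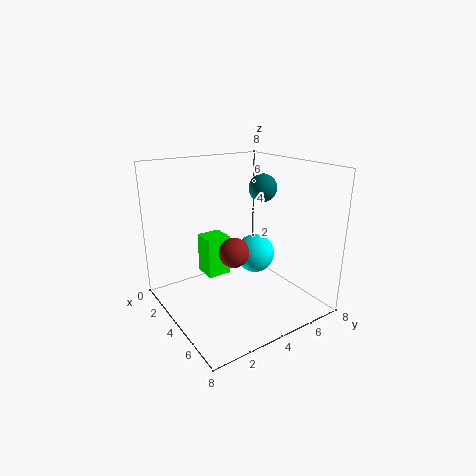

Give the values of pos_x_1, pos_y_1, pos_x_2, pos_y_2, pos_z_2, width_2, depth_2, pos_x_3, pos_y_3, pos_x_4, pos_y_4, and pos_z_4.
pos_x_1 = 4.5
pos_y_1 = 5.25
pos_x_2 = 0.5
pos_y_2 = 3.25
pos_z_2 = 0.75
width_2 = 1.5
depth_2 = 1.5
pos_x_3 = 5.25
pos_y_3 = 4.25
pos_x_4 = 5.5
pos_y_4 = 2.75
pos_z_4 = 4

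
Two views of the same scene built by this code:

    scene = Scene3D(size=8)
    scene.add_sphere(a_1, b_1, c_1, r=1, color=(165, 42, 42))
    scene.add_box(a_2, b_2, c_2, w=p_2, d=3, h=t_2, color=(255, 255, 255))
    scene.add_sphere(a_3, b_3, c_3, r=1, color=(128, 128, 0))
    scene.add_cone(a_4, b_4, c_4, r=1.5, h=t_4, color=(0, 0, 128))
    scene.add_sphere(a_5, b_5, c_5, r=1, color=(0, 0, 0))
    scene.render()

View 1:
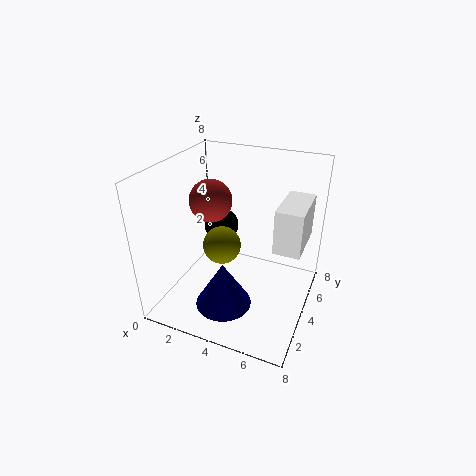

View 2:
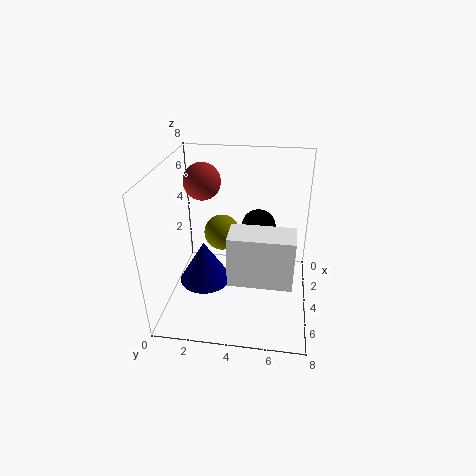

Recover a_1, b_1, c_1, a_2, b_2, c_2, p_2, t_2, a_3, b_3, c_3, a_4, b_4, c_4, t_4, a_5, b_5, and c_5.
a_1 = 3.5
b_1 = 2
c_1 = 7
a_2 = 6
b_2 = 4
c_2 = 3.5
p_2 = 1.5
t_2 = 2.5
a_3 = 3.5
b_3 = 3
c_3 = 4
a_4 = 4
b_4 = 2
c_4 = 1
t_4 = 2.5
a_5 = 2.5
b_5 = 5
c_5 = 4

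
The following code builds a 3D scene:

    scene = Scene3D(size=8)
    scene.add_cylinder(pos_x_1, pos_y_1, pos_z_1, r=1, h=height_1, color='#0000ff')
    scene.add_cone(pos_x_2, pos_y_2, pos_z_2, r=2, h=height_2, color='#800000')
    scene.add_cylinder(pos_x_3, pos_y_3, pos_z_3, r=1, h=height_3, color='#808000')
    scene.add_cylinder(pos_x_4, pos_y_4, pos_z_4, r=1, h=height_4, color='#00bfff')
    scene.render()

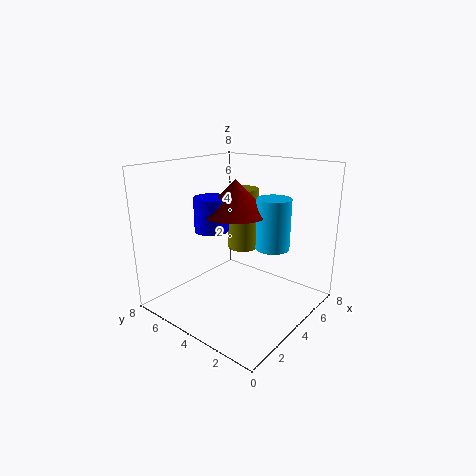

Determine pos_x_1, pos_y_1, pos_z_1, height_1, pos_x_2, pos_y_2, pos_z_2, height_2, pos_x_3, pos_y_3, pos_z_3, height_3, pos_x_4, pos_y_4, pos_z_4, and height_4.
pos_x_1 = 4; pos_y_1 = 6; pos_z_1 = 4; height_1 = 2; pos_x_2 = 5; pos_y_2 = 5; pos_z_2 = 5; height_2 = 2; pos_x_3 = 7; pos_y_3 = 6; pos_z_3 = 2; height_3 = 4; pos_x_4 = 6; pos_y_4 = 3; pos_z_4 = 3; height_4 = 3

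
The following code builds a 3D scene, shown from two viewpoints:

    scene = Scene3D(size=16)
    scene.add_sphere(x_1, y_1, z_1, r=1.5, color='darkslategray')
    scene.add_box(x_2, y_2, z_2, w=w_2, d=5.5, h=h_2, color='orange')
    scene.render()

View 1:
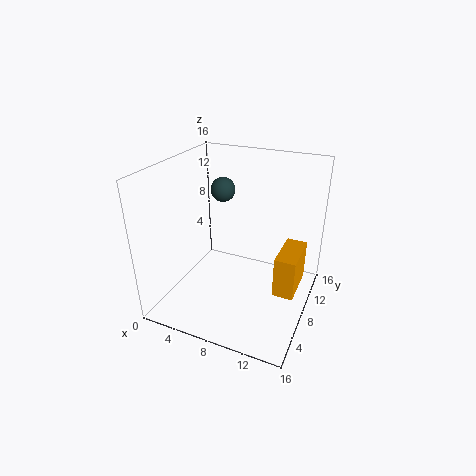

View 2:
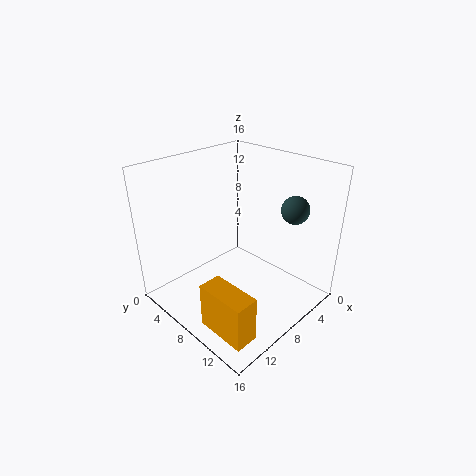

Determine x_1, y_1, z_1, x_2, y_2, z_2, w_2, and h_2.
x_1 = 4, y_1 = 12.5, z_1 = 11.5, x_2 = 12, y_2 = 9, z_2 = 0.5, w_2 = 2.5, h_2 = 5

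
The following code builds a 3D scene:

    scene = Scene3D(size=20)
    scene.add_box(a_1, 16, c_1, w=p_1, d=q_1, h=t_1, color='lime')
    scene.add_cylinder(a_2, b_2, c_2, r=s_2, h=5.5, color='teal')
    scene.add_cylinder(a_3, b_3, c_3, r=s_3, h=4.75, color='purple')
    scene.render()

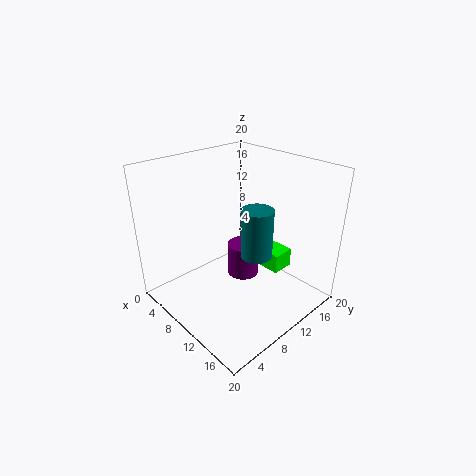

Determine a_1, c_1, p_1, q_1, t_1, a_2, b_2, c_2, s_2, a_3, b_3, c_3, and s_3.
a_1 = 5.25, c_1 = 2.25, p_1 = 7, q_1 = 3.5, t_1 = 3, a_2 = 17.5, b_2 = 5.75, c_2 = 12.5, s_2 = 1.75, a_3 = 9.75, b_3 = 11.25, c_3 = 3.75, s_3 = 2.25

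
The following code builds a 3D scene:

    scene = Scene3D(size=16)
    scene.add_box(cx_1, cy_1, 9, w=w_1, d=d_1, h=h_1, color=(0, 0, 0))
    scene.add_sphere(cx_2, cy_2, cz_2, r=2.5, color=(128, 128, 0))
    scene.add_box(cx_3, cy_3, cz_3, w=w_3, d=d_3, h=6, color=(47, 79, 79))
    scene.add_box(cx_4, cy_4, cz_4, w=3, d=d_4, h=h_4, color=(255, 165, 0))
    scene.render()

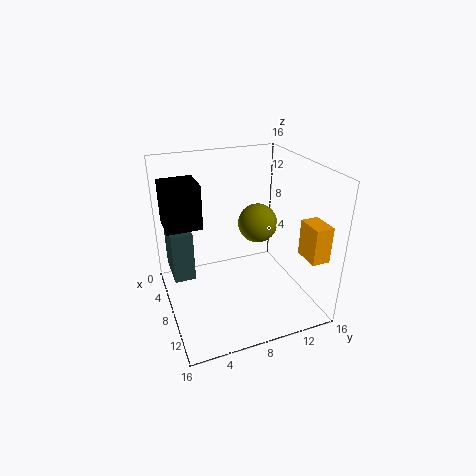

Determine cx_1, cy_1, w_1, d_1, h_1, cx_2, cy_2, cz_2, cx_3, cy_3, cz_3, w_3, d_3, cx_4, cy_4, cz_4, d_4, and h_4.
cx_1 = 2.5; cy_1 = 0.5; w_1 = 4; d_1 = 4; h_1 = 5; cx_2 = 3.5; cy_2 = 12.5; cz_2 = 7; cx_3 = 0.5; cy_3 = 1; cz_3 = 2; w_3 = 5; d_3 = 2.5; cx_4 = 11; cy_4 = 14; cz_4 = 6.5; d_4 = 2; h_4 = 4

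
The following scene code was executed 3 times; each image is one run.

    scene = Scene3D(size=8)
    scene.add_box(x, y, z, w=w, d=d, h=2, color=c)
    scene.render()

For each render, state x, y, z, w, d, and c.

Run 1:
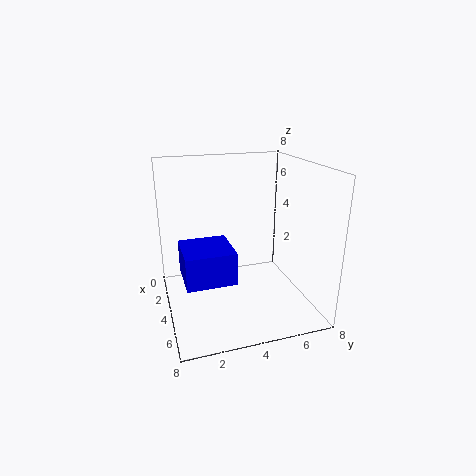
x = 1; y = 1; z = 1; w = 3; d = 3; c = 'blue'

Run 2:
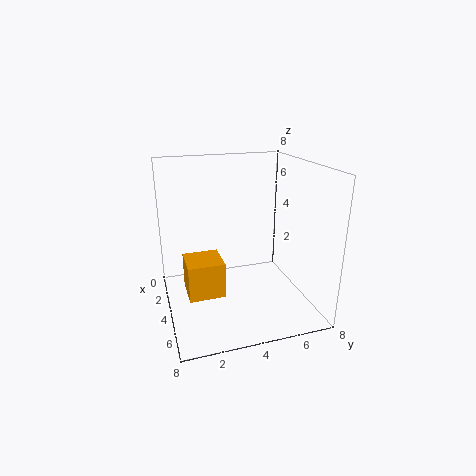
x = 3; y = 1; z = 1; w = 2; d = 2; c = 'orange'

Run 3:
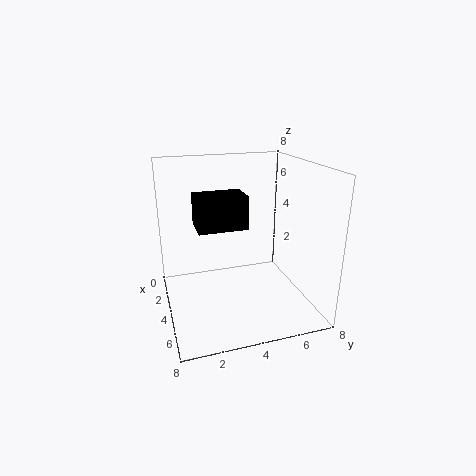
x = 1; y = 2; z = 4; w = 2; d = 3; c = 'black'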